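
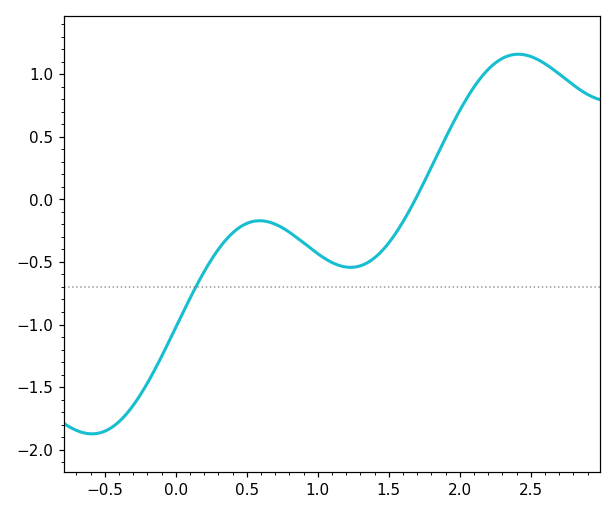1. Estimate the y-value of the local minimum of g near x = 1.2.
-0.543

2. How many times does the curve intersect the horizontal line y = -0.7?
1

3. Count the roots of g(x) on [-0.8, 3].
1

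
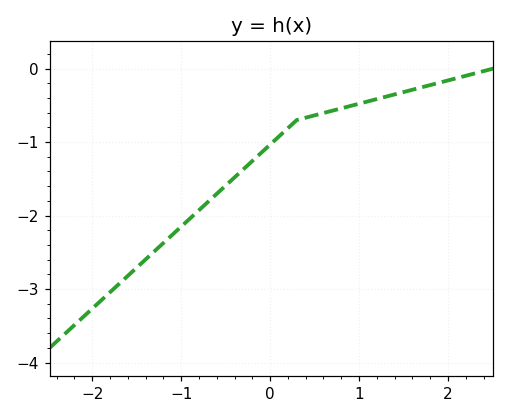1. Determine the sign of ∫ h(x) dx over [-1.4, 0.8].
negative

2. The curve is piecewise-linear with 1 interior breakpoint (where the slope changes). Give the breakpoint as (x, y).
(0.3, -0.7)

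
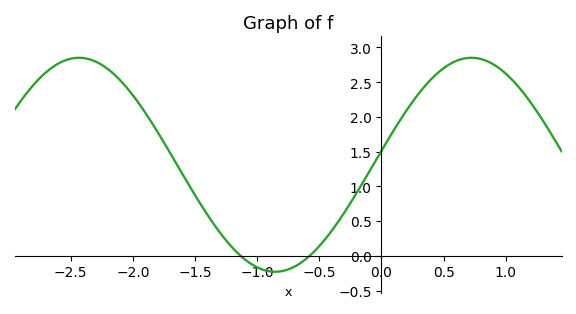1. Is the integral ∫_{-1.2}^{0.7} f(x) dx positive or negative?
positive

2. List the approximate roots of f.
-1.13, -0.577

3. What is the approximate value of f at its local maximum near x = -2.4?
2.85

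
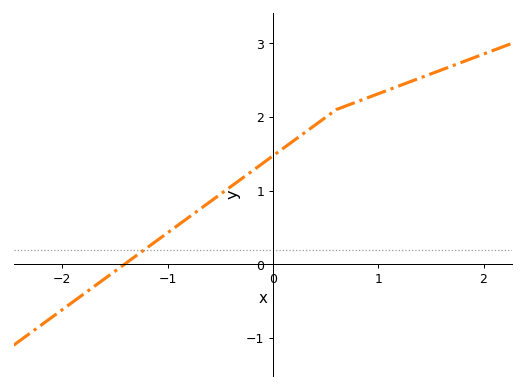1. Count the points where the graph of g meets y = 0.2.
1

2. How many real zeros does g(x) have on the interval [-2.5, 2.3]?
1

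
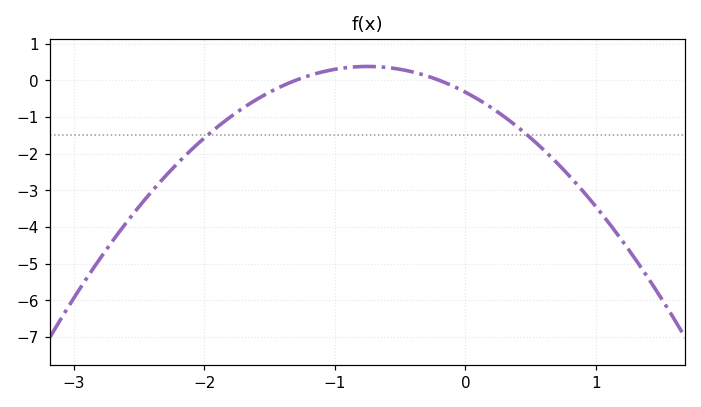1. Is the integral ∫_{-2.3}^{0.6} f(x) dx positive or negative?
negative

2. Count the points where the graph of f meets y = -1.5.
2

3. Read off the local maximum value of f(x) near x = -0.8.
0.378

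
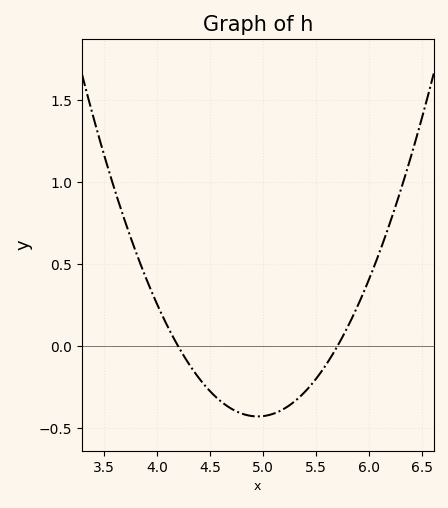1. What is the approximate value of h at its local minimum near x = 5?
-0.45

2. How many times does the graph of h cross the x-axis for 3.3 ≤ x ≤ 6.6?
2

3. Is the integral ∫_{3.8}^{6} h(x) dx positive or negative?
negative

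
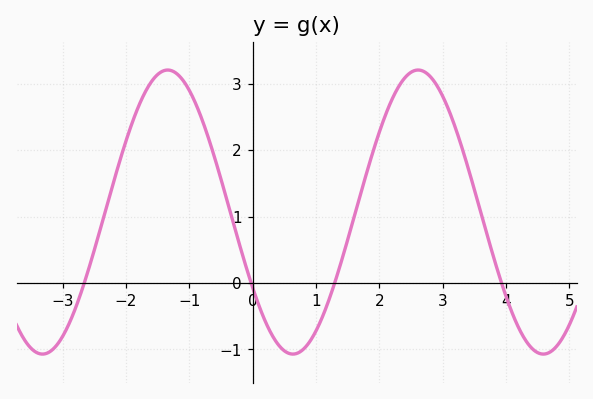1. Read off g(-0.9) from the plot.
2.71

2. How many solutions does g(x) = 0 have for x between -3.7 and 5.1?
4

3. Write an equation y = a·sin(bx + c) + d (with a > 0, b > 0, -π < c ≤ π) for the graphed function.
y = 2.14sin(1.59x - 2.58) + 1.07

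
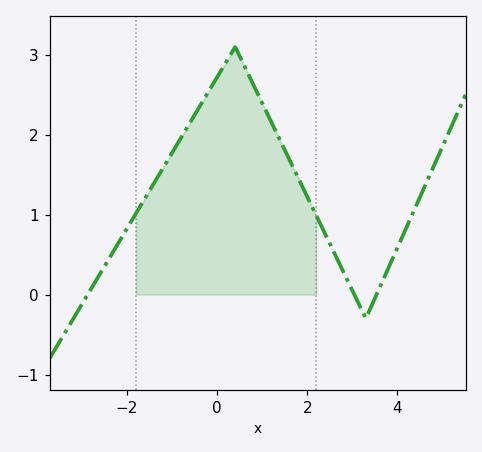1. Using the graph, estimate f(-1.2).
1.6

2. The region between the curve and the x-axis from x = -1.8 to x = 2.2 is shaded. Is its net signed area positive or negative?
positive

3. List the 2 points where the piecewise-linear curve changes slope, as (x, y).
(0.4, 3.1); (3.3, -0.3)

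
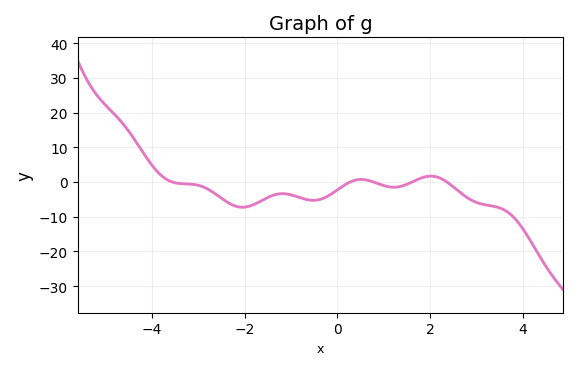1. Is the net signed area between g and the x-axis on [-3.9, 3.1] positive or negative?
negative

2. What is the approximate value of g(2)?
2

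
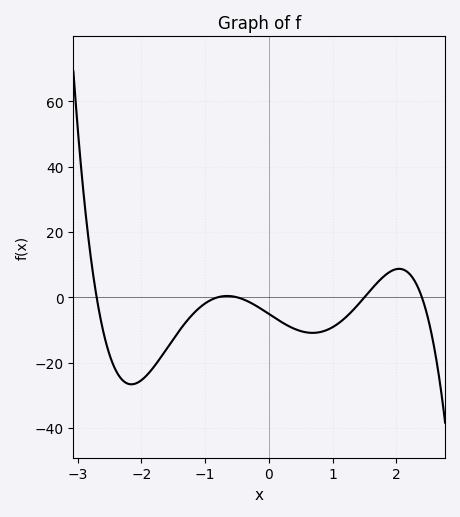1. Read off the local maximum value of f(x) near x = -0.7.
0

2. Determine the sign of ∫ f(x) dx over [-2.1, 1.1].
negative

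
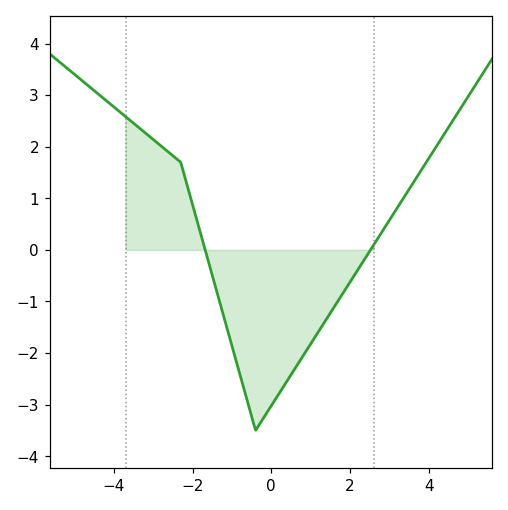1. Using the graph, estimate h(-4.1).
2.84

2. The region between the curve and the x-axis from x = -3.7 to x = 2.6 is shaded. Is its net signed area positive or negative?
negative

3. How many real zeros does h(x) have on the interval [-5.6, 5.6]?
2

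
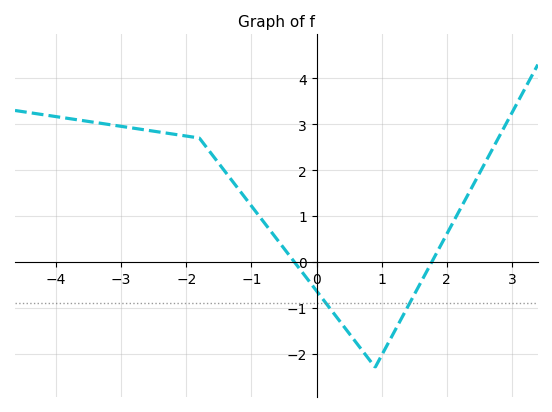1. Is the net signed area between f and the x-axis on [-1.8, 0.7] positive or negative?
positive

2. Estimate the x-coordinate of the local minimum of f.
1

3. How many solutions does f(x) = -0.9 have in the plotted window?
2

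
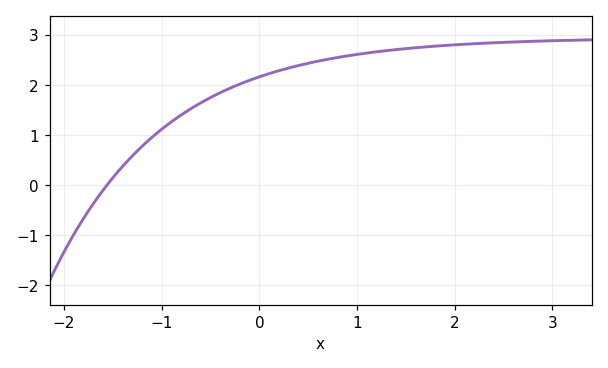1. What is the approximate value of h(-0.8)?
1.4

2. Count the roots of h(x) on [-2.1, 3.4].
1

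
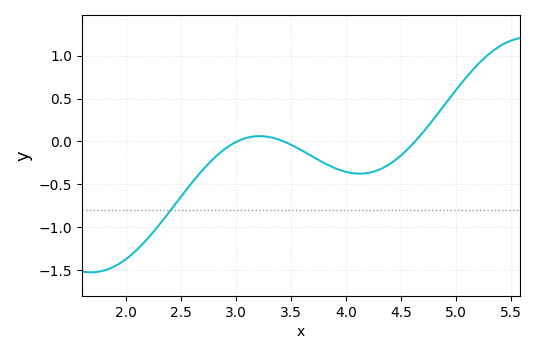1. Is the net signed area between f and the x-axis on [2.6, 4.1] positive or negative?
negative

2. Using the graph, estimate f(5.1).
0.759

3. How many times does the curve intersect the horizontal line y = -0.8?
1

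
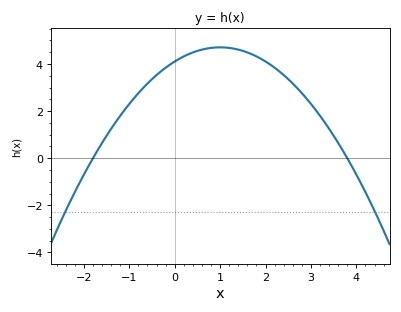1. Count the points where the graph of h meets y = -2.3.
2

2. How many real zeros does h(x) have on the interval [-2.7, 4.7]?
2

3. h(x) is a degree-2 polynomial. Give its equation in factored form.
y = -0.6(x + 1.8)(x - 3.8)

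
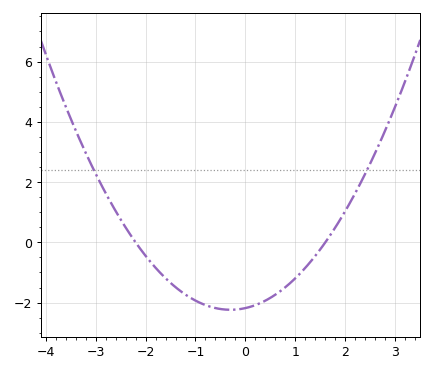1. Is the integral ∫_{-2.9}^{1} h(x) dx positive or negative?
negative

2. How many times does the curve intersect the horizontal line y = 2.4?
2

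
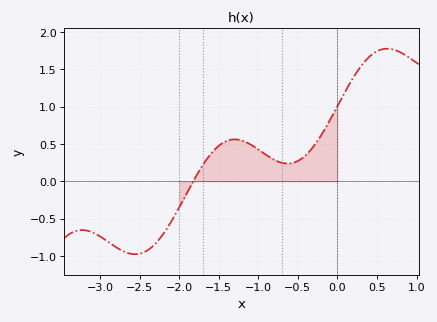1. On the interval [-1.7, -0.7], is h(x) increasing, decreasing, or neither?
neither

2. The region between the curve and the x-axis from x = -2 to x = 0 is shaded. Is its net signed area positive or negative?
positive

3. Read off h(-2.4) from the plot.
-0.924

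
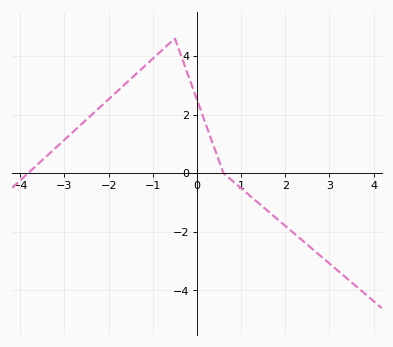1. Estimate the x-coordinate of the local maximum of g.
-0.503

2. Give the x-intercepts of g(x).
-3.82, 0.6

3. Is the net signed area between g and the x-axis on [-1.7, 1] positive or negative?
positive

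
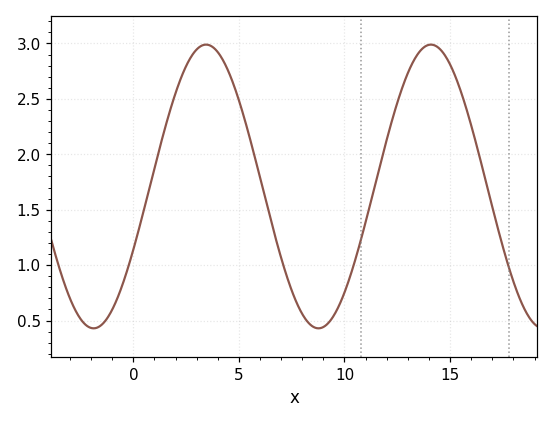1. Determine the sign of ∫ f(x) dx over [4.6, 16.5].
positive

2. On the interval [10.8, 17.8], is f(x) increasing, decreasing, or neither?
neither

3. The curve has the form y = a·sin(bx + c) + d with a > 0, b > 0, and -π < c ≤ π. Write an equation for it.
y = 1.28sin(0.59x - 0.462) + 1.71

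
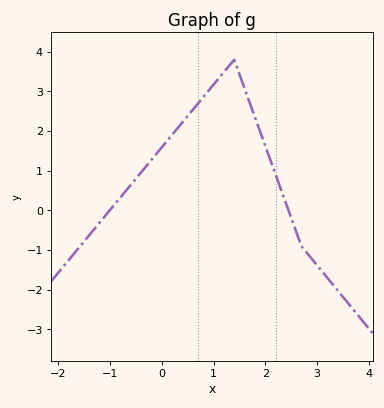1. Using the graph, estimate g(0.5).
2.4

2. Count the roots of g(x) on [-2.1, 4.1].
2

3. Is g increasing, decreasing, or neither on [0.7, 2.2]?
neither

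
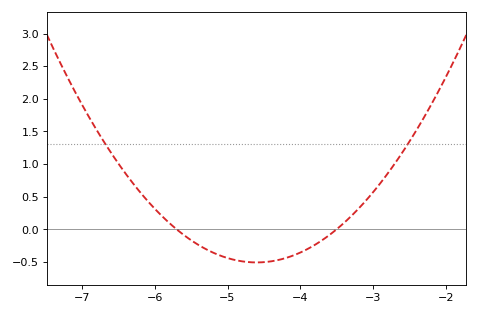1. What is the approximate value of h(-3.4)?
0.097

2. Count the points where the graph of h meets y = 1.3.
2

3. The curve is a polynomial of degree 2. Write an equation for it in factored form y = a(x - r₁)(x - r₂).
y = 0.42(x + 5.7)(x + 3.5)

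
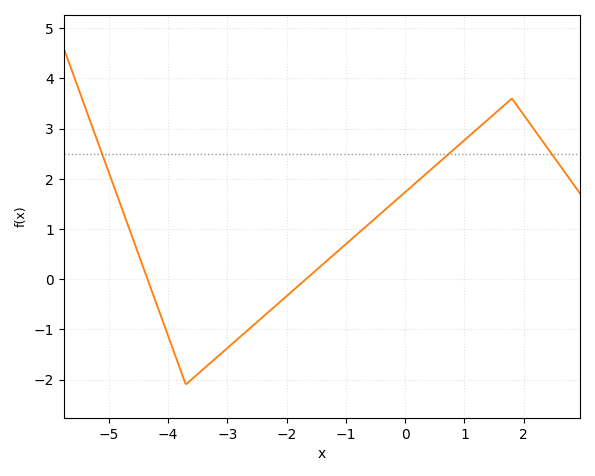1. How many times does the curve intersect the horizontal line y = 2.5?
3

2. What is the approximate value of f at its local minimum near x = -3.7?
-2.1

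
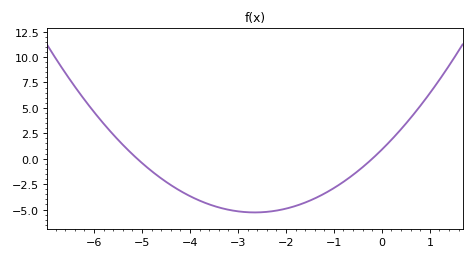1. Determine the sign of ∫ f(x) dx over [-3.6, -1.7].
negative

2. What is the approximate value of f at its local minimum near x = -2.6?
-5.28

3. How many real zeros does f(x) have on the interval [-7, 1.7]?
2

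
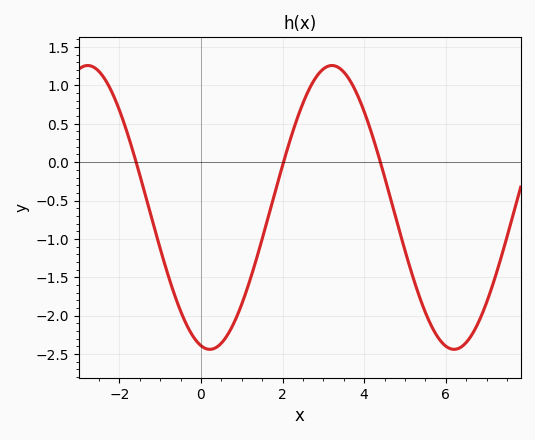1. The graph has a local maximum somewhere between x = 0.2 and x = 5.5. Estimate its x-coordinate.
3.21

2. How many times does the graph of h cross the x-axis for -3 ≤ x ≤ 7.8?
3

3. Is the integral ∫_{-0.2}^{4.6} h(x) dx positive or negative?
negative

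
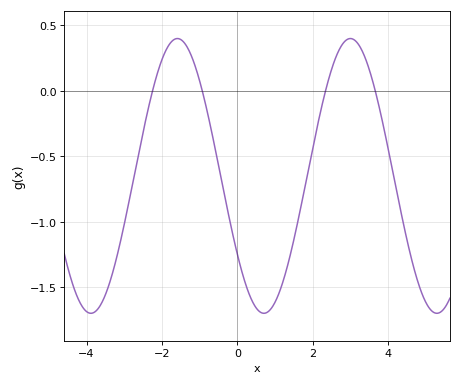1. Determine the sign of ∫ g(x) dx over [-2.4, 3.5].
negative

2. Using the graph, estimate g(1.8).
-0.7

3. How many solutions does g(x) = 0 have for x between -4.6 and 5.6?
4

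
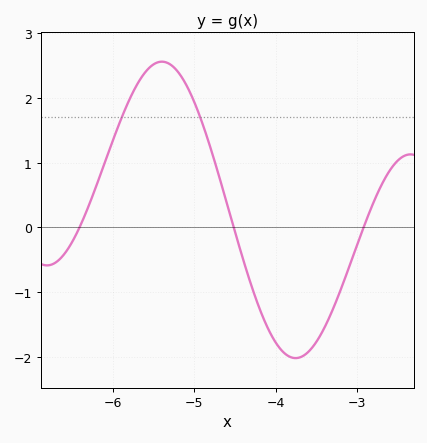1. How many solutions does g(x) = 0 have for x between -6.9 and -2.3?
3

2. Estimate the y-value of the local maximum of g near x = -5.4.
2.56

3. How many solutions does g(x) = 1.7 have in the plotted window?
2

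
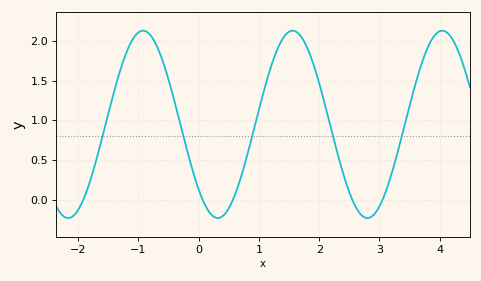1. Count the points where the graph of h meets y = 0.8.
5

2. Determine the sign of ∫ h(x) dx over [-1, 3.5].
positive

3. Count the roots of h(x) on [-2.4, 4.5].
5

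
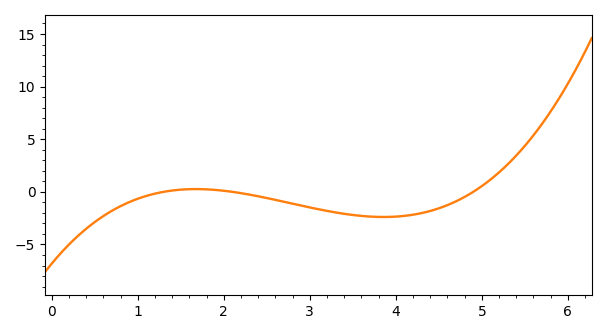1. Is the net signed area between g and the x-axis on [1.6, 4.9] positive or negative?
negative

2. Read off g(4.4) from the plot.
-2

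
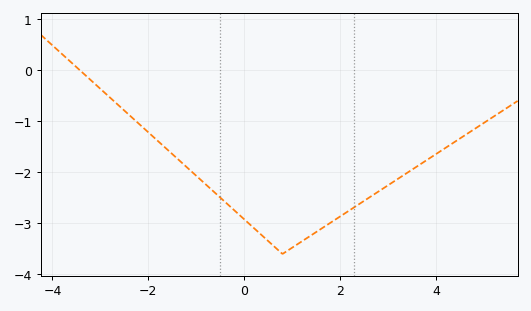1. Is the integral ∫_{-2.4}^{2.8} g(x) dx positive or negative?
negative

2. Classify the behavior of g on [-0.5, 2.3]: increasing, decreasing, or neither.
neither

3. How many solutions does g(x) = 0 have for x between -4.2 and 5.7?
1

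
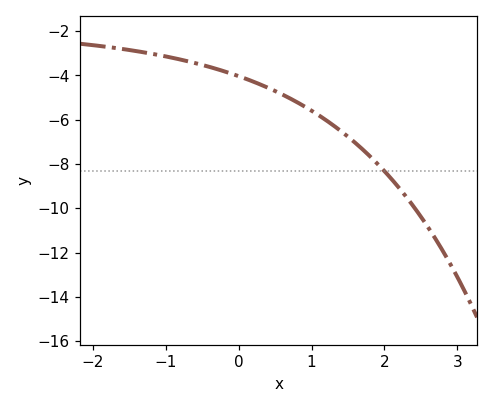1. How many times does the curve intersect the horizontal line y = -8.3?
1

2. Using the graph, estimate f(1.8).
-7.6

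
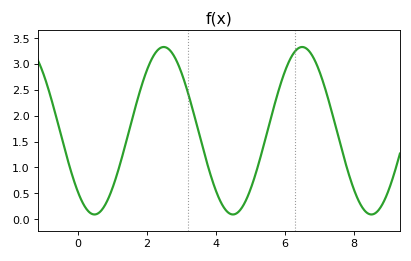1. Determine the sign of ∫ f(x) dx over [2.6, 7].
positive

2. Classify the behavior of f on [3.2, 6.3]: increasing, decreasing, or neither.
neither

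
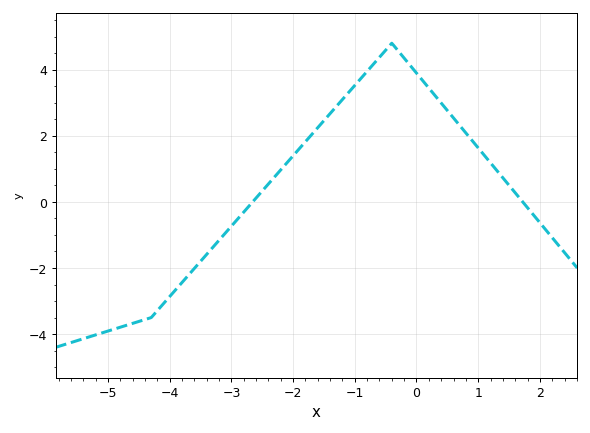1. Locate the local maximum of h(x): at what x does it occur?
-0.4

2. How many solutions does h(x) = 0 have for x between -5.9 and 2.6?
2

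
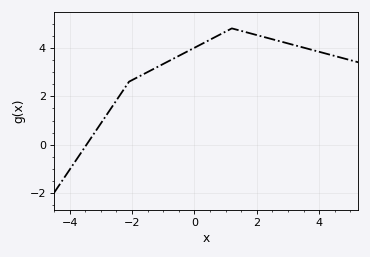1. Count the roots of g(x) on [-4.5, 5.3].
1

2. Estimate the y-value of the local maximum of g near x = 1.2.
4.8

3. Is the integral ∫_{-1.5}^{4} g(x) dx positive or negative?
positive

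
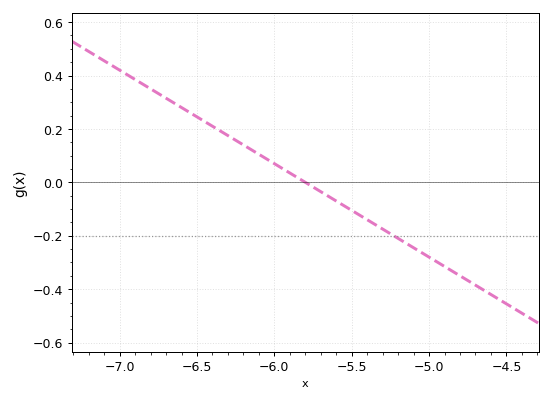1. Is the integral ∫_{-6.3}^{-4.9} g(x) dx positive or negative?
negative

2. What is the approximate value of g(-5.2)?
-0.21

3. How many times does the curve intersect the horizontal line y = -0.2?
1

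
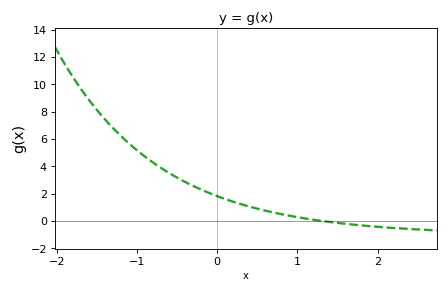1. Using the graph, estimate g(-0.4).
2.8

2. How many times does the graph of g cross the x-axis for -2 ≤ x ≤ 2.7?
1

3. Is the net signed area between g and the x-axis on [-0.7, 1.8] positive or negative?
positive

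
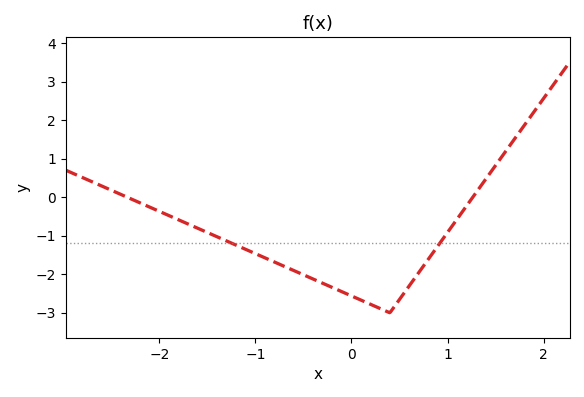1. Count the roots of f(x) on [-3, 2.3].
2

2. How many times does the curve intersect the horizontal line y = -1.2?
2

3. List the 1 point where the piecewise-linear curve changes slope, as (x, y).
(0.4, -3)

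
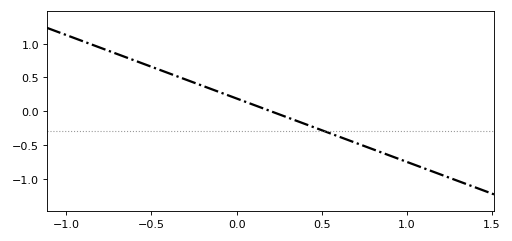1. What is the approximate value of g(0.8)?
-0.55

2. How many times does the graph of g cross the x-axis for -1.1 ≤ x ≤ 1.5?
1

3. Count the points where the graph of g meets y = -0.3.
1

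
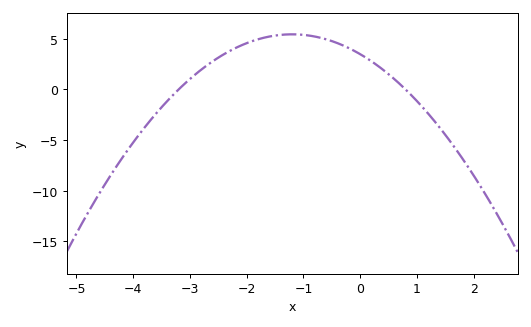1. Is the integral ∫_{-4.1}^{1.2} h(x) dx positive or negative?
positive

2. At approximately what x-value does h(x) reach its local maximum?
-1.2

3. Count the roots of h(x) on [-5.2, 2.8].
2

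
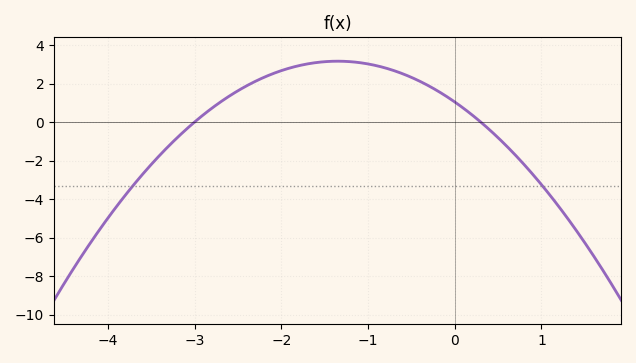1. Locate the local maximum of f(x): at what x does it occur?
-1.3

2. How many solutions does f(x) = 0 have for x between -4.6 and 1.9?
2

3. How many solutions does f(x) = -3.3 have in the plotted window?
2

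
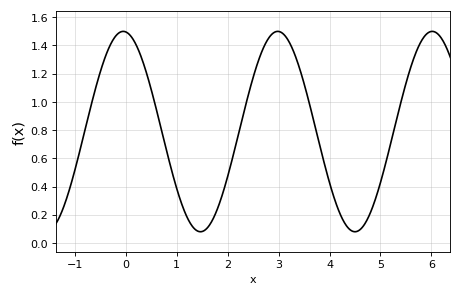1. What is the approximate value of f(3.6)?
0.995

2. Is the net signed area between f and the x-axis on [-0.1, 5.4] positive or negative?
positive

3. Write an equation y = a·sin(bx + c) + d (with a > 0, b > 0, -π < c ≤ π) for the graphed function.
y = 0.71sin(2.07x + 1.68) + 0.79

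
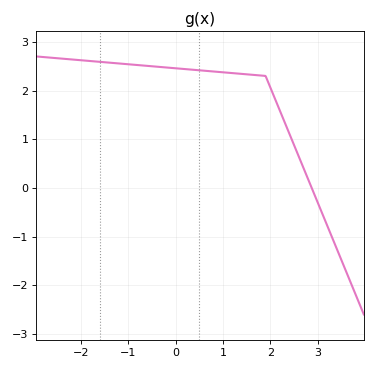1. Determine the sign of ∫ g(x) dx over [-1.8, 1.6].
positive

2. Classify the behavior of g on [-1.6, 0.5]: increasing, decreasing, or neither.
decreasing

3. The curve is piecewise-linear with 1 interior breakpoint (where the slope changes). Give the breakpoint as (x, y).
(1.9, 2.3)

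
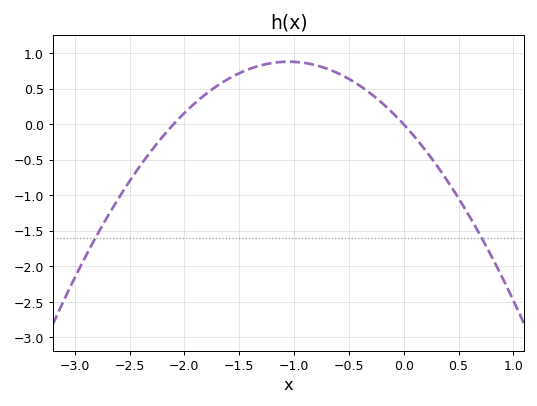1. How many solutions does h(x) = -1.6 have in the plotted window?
2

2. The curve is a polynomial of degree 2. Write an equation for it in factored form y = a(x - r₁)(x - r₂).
y = -0.8(x + 2.1)(x - 0)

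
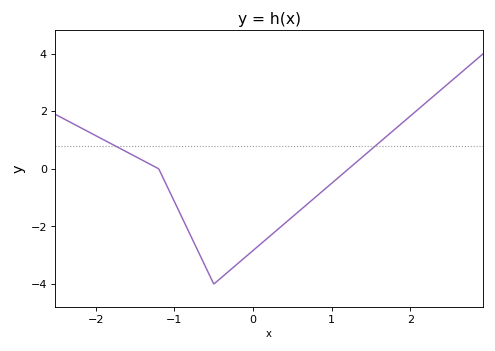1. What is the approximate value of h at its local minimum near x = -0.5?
-4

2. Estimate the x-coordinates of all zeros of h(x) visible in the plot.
-1.2, 1.2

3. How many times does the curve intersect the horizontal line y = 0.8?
2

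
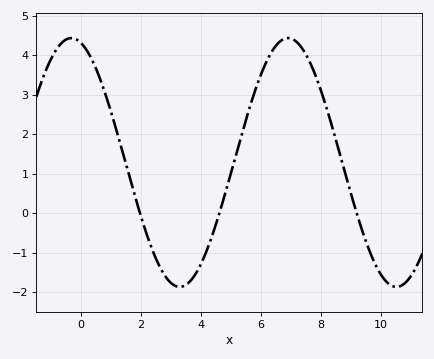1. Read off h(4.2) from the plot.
-0.9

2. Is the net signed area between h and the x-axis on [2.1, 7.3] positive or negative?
positive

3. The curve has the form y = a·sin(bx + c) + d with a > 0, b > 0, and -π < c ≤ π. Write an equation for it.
y = 3.15sin(0.87x + 1.8) + 1.29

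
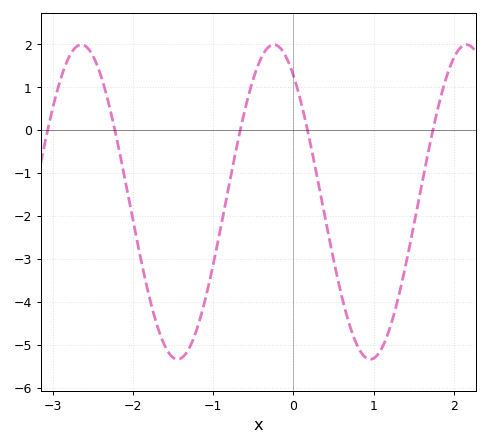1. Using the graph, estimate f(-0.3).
2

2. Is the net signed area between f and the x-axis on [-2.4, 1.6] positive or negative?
negative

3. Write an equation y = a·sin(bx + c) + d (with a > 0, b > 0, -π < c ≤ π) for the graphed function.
y = 3.66sin(2.6x + 2.2) - 1.67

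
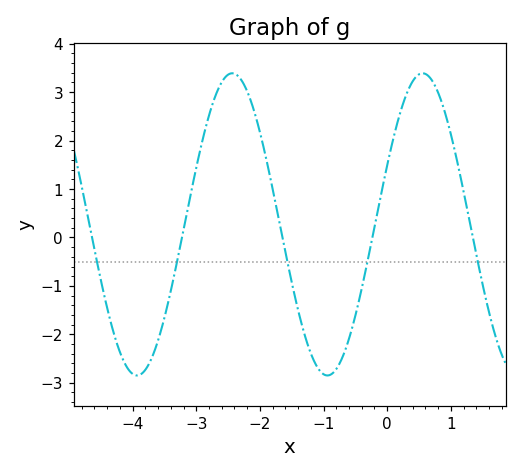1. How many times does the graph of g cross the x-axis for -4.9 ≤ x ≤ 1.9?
5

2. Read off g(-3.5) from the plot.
-1.66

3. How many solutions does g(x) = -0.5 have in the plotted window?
5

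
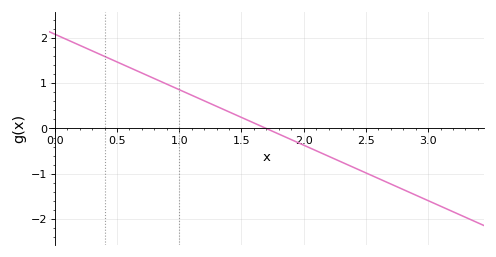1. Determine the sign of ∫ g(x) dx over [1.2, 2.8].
negative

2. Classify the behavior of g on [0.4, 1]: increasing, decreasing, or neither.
decreasing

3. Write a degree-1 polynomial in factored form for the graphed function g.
y = -1.23(x - 1.7)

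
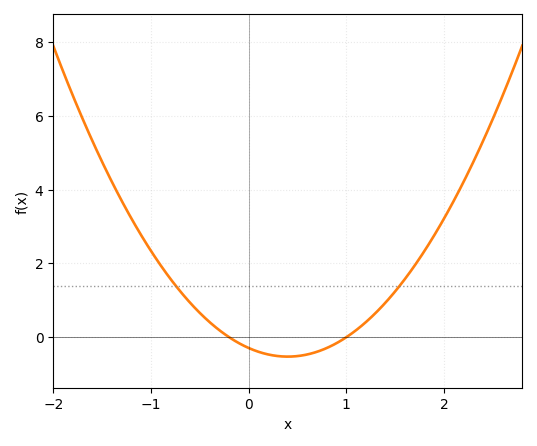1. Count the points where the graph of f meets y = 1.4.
2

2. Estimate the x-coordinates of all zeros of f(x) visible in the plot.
-0.2, 1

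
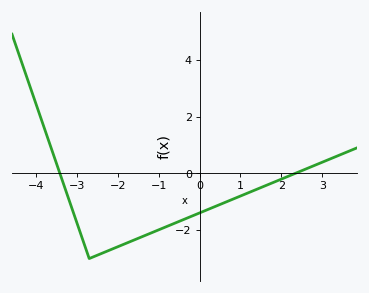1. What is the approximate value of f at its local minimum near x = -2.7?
-3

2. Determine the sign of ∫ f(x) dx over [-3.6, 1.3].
negative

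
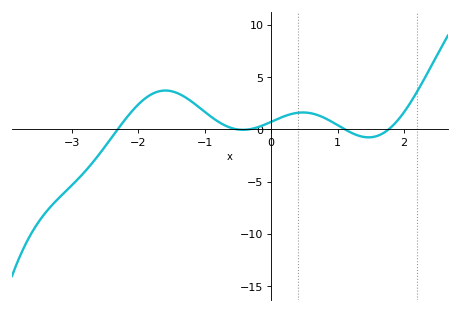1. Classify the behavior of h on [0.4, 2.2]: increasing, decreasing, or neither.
neither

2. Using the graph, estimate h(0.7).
1.5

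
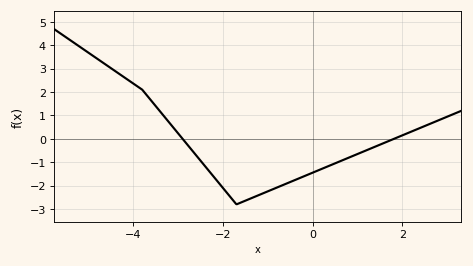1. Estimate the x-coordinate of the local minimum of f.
-1.6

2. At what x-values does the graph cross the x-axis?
-2.8, 1.8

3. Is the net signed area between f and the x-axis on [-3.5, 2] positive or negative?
negative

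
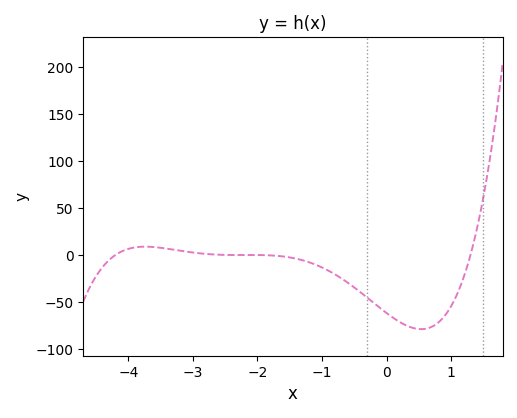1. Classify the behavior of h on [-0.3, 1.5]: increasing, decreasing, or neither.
neither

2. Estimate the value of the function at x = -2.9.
0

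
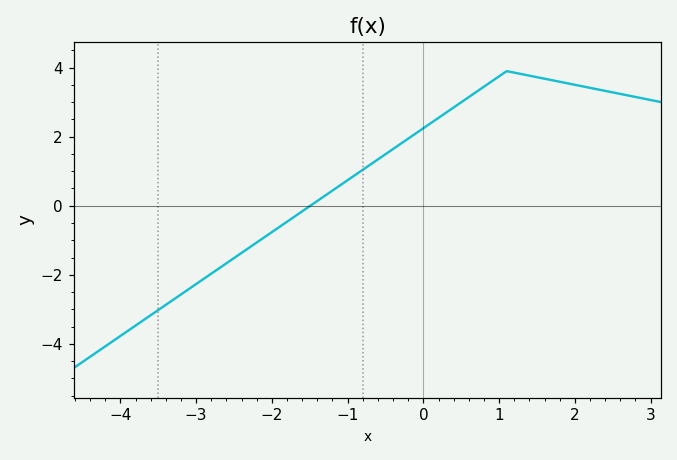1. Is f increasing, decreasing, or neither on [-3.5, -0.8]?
increasing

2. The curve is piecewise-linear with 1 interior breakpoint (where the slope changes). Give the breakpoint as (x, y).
(1.1, 3.9)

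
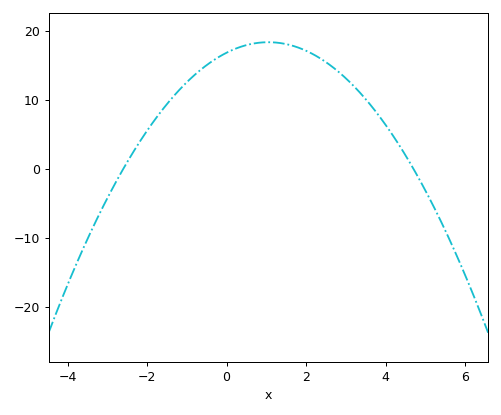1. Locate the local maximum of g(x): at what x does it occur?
1.05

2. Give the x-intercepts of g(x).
-2.6, 4.7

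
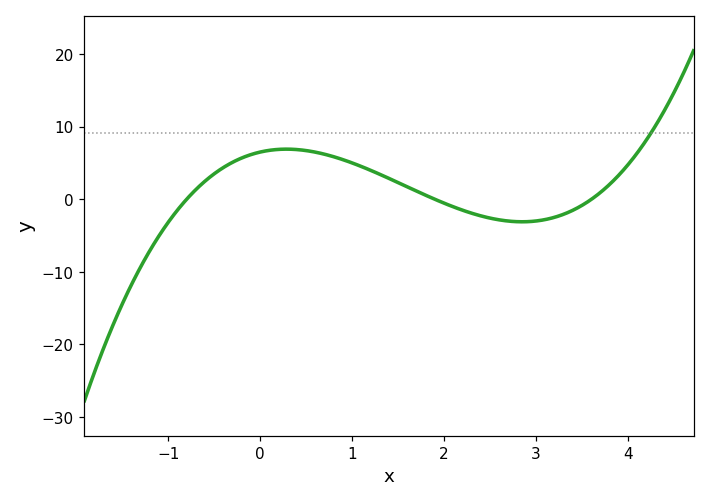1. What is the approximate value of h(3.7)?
1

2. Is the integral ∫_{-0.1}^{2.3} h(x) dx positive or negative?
positive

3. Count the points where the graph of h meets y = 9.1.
1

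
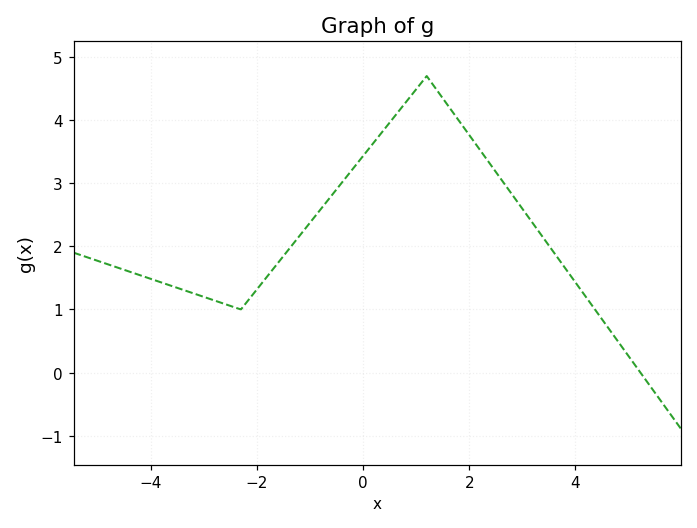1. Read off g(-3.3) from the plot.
1.3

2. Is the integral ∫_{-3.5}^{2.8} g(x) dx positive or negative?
positive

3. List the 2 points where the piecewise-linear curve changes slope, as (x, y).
(-2.3, 1); (1.2, 4.7)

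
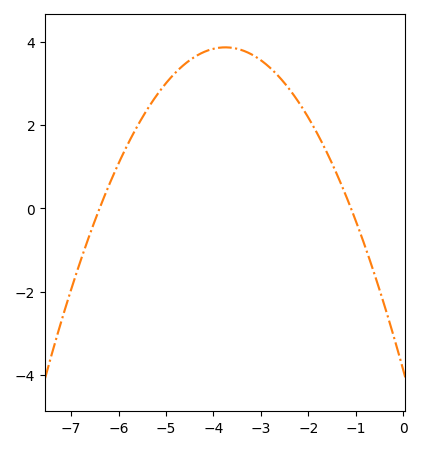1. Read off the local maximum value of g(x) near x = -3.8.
3.8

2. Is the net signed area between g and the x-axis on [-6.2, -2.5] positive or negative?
positive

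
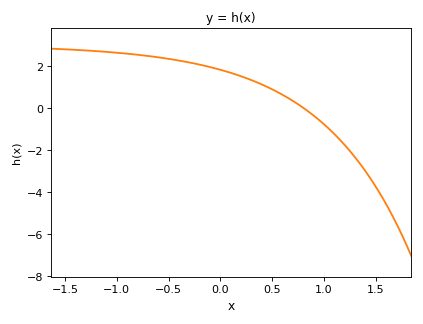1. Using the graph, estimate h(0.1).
1.6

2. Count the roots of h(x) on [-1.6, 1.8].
1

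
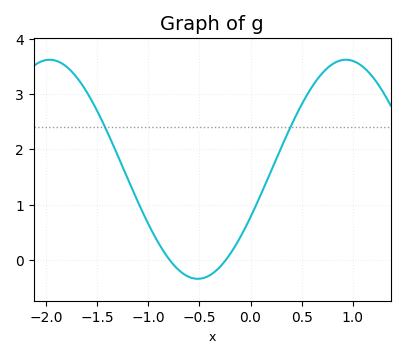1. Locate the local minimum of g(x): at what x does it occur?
-0.516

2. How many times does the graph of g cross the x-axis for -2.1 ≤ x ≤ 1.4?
2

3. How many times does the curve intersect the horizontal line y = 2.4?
2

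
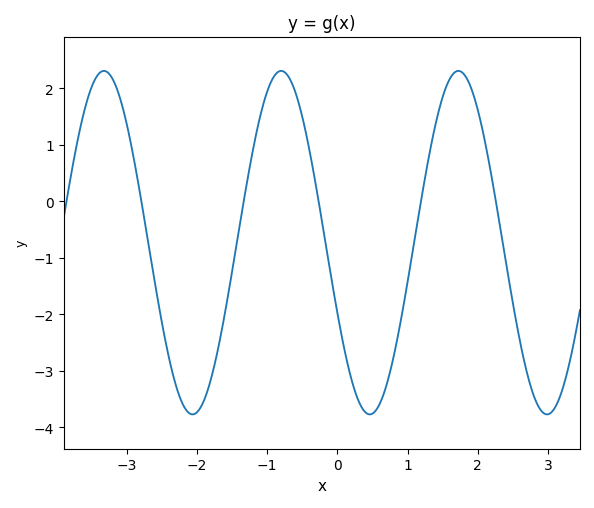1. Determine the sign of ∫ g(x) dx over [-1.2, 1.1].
negative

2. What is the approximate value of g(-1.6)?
-2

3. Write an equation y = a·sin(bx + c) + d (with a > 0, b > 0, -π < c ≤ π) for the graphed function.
y = 3.04sin(2.5x - 2.7) - 0.73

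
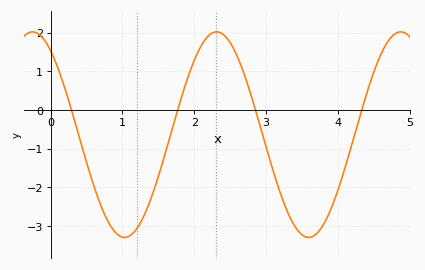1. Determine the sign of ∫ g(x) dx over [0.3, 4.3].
negative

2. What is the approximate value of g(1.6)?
-1.1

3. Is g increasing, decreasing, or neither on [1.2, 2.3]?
increasing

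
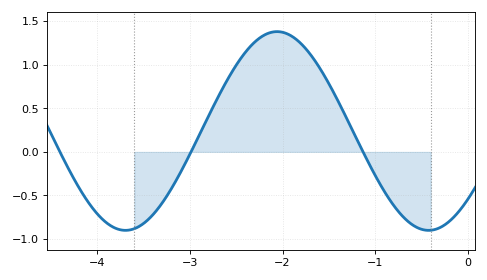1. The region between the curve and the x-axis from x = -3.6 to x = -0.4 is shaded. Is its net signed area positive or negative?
positive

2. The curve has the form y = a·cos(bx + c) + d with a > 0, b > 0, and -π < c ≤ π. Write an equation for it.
y = 1.14cos(1.9x - 2.3) + 0.24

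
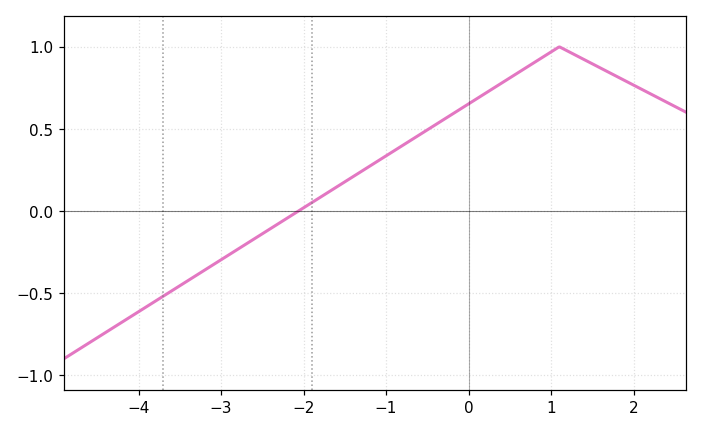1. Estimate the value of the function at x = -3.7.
-0.519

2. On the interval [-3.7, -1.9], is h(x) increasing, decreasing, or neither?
increasing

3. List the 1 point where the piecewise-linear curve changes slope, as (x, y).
(1.1, 1)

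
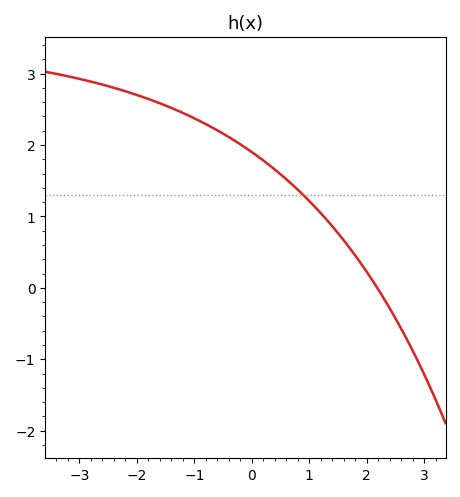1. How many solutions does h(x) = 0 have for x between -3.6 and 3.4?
1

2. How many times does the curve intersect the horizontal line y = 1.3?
1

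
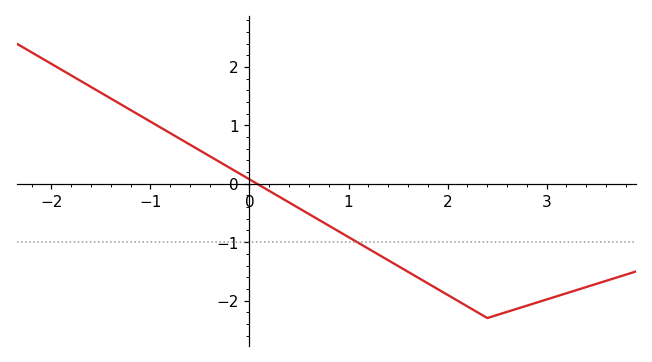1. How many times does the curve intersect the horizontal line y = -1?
1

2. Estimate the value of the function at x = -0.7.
0.766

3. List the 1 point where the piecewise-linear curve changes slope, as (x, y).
(2.4, -2.3)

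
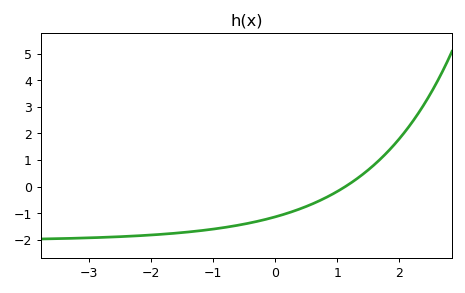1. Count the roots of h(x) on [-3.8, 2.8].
1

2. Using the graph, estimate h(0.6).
-0.7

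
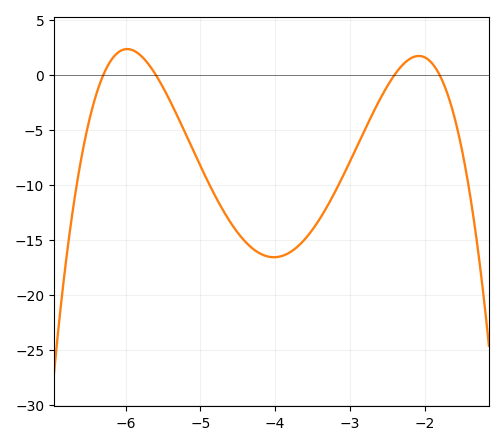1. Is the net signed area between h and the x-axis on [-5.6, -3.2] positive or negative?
negative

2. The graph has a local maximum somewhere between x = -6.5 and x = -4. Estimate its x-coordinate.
-6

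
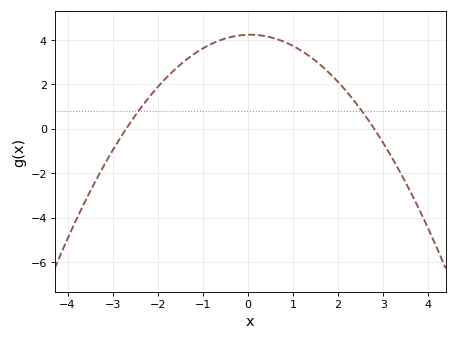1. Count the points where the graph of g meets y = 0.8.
2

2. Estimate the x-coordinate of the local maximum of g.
0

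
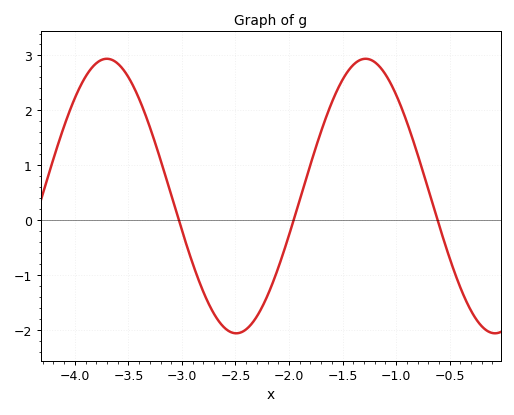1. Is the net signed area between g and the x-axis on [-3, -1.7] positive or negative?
negative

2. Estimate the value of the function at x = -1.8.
1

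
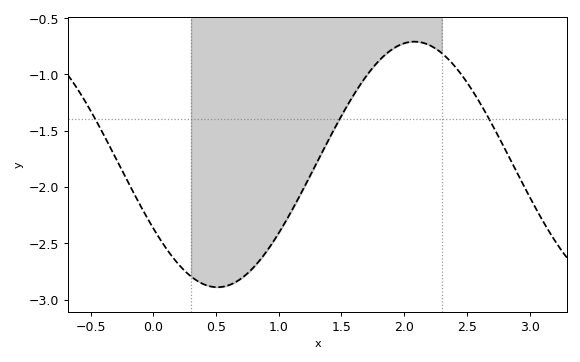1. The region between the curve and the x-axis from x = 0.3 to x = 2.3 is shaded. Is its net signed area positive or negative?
negative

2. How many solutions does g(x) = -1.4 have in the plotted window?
3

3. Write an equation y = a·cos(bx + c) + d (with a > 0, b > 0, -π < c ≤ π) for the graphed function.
y = 1.09cos(2x + 2.1) - 1.8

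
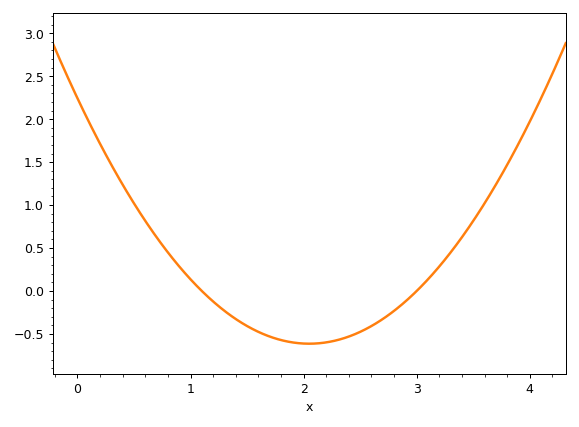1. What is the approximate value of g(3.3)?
0.449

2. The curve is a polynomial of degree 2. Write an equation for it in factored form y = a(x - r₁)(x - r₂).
y = 0.68(x - 1.1)(x - 3)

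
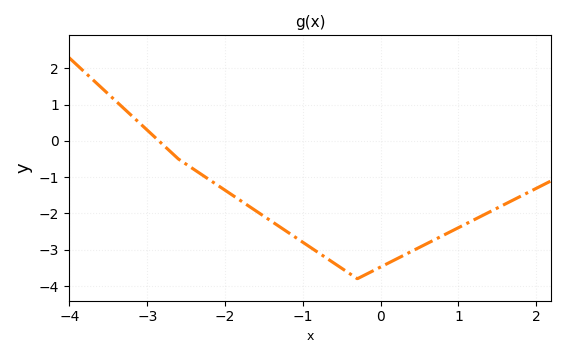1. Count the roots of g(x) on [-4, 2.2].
1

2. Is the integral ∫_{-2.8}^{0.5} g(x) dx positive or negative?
negative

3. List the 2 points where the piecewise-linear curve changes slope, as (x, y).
(-2.6, -0.5); (-0.3, -3.8)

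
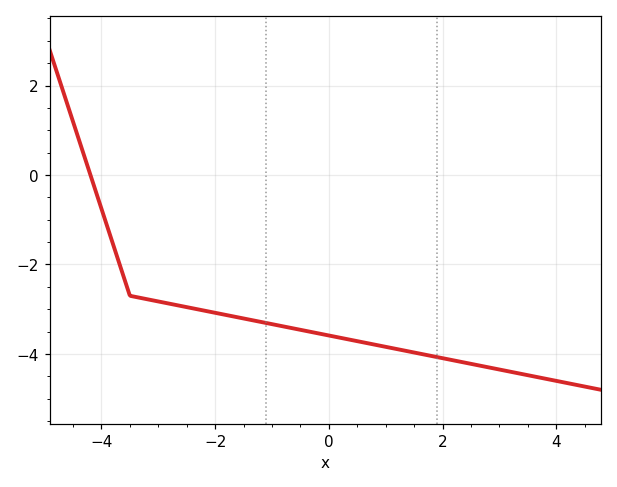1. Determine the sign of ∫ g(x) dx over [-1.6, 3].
negative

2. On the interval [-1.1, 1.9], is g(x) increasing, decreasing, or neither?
decreasing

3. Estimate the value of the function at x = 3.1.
-4.4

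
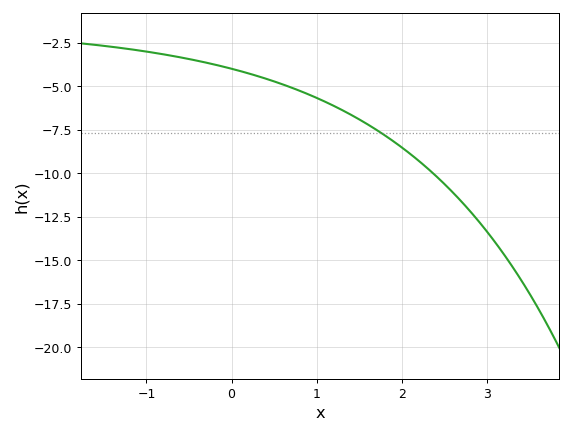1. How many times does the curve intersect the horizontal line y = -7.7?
1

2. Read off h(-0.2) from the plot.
-4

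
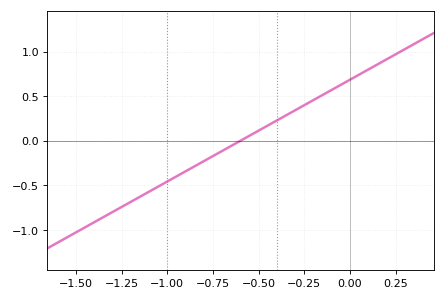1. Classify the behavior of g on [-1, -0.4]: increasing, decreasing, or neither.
increasing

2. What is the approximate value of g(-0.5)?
0.114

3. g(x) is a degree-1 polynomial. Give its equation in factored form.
y = 1.14(x + 0.6)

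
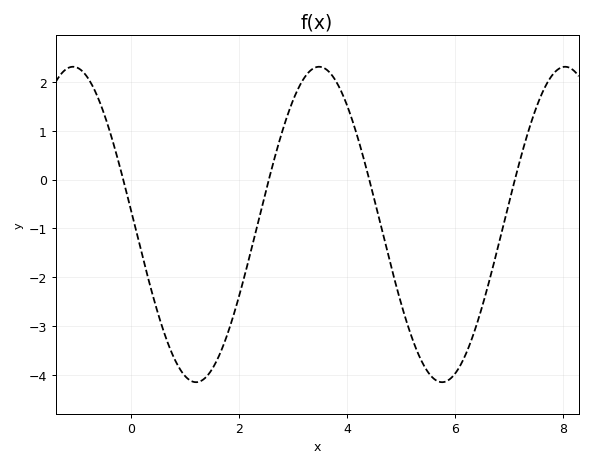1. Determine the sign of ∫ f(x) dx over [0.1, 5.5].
negative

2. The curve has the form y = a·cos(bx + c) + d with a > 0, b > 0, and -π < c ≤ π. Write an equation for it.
y = 3.23cos(1.4x + 1.5) - 0.92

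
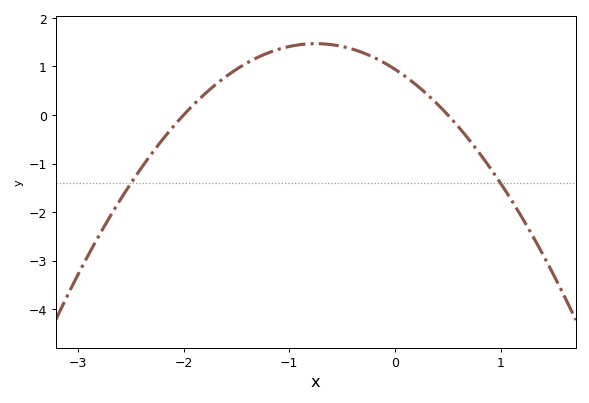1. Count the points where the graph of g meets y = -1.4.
2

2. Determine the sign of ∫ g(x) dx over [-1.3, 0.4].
positive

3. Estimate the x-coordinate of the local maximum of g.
-0.75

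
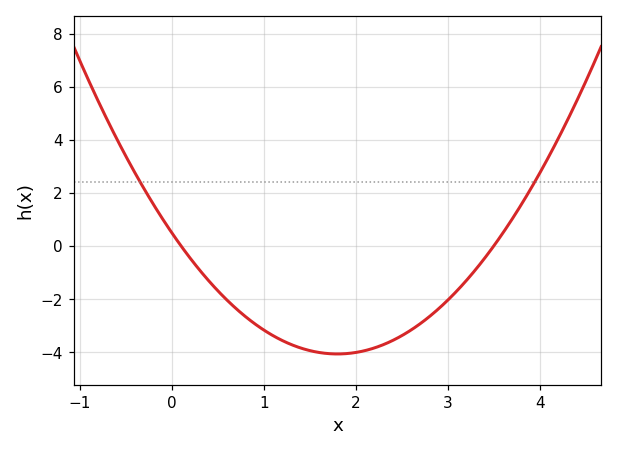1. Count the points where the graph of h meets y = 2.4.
2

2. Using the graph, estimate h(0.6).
-2.04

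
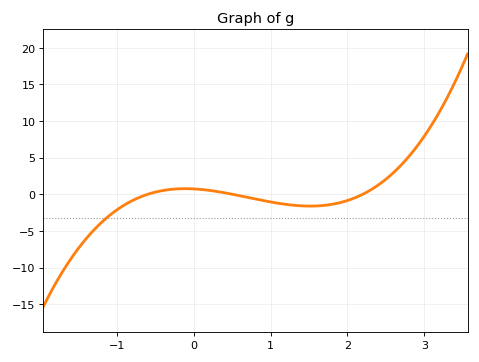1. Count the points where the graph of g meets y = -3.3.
1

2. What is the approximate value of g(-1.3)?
-4.85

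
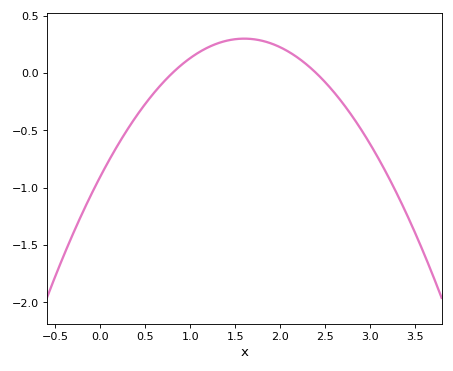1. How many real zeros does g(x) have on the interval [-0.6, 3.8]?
2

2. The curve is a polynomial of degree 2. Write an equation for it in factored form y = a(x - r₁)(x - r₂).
y = -0.47(x - 0.8)(x - 2.4)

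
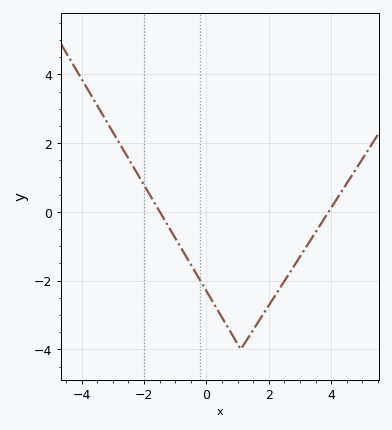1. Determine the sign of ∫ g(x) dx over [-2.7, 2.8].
negative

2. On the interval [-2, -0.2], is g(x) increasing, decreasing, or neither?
decreasing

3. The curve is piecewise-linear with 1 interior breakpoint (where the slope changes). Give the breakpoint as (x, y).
(1.1, -4)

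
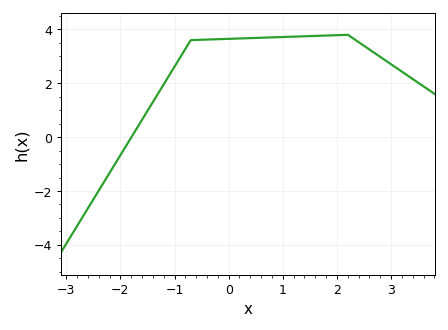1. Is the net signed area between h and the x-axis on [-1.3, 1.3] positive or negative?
positive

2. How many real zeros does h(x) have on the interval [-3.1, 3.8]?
1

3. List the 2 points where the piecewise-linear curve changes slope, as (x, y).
(-0.7, 3.6); (2.2, 3.8)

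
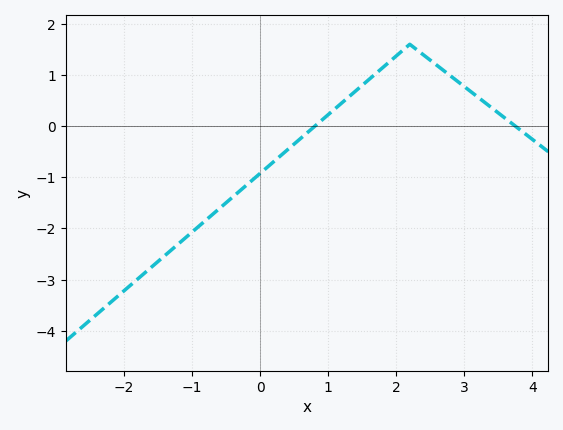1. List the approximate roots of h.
0.8, 3.8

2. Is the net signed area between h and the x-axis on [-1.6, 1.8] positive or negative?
negative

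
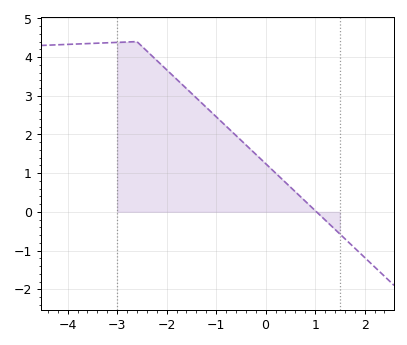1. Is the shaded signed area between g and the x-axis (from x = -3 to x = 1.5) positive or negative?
positive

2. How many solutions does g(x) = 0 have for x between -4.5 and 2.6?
1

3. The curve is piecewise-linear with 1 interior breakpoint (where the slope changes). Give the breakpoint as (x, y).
(-2.6, 4.4)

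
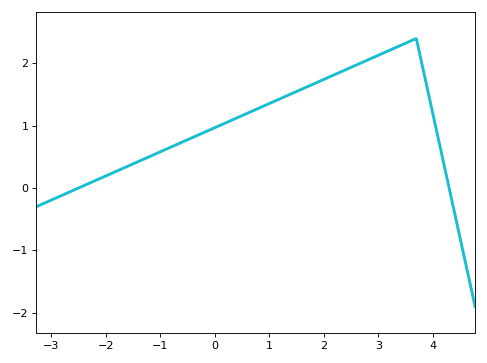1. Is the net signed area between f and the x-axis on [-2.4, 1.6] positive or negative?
positive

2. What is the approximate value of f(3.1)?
2.17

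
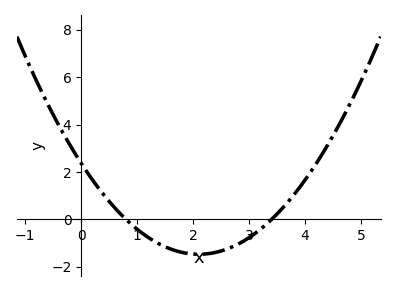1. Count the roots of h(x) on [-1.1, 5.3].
2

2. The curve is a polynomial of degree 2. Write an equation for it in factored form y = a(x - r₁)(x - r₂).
y = 0.87(x - 0.8)(x - 3.4)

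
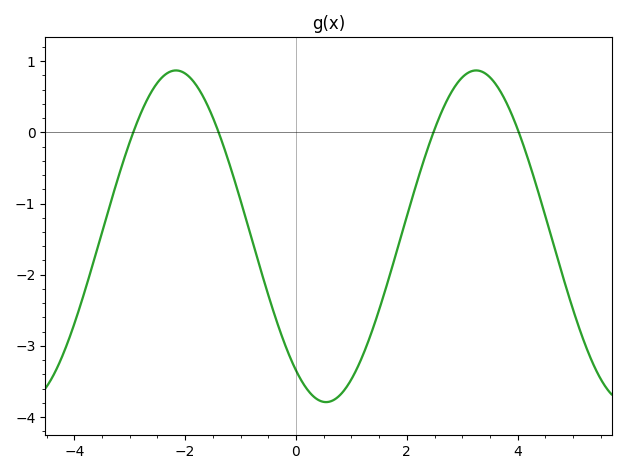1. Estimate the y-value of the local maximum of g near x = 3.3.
0.87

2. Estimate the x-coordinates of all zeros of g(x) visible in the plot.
-2.94, -1.4, 2.48, 4.02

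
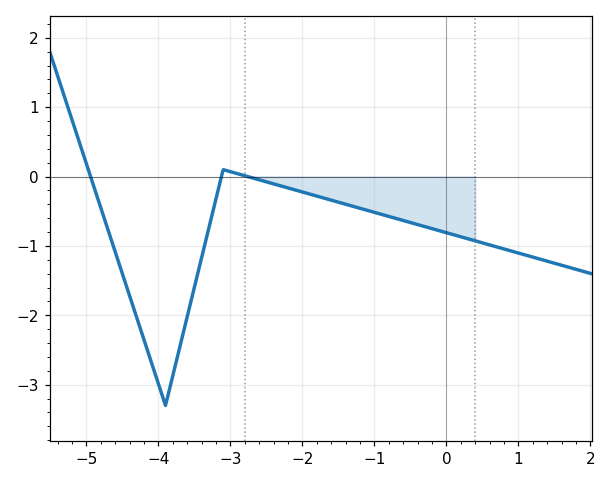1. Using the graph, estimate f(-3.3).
-0.7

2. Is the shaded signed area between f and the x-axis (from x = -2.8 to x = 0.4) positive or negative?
negative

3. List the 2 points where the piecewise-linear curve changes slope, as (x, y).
(-3.9, -3.3); (-3.1, 0.1)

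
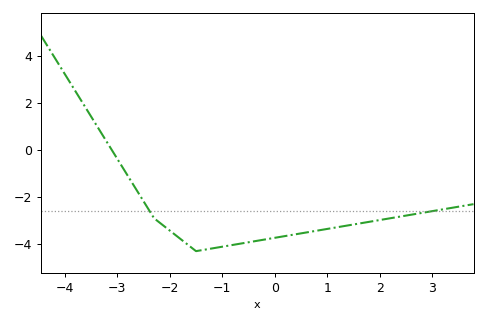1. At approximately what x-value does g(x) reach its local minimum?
-1.5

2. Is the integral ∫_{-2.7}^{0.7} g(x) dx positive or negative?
negative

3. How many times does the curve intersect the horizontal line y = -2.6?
2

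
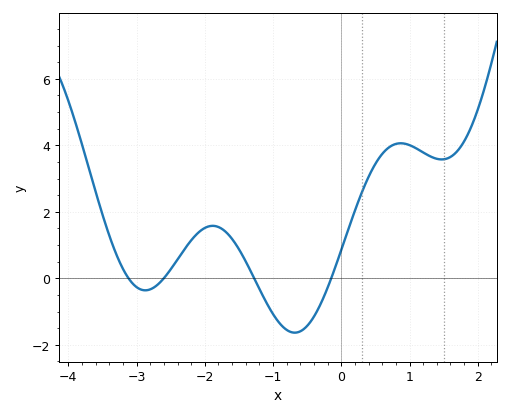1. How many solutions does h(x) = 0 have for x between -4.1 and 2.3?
4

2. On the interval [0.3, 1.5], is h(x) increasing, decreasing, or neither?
neither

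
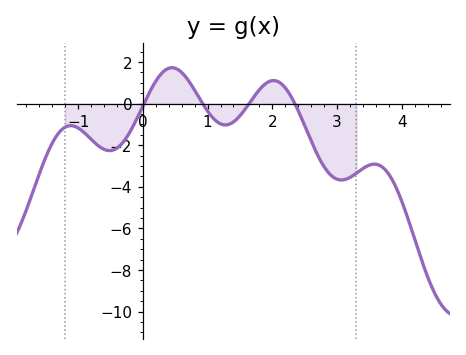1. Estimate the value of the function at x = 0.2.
1.08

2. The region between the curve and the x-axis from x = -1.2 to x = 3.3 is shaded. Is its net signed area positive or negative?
negative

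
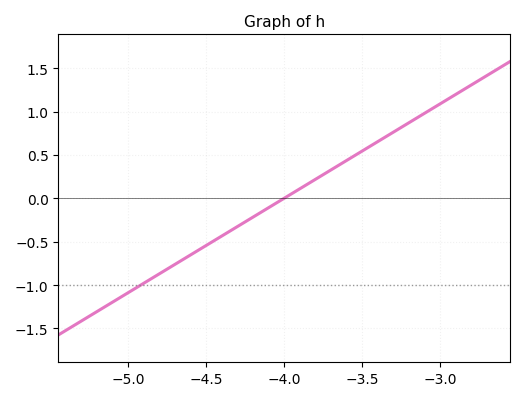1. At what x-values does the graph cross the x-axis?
-4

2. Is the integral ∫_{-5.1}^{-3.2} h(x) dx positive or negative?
negative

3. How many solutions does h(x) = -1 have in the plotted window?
1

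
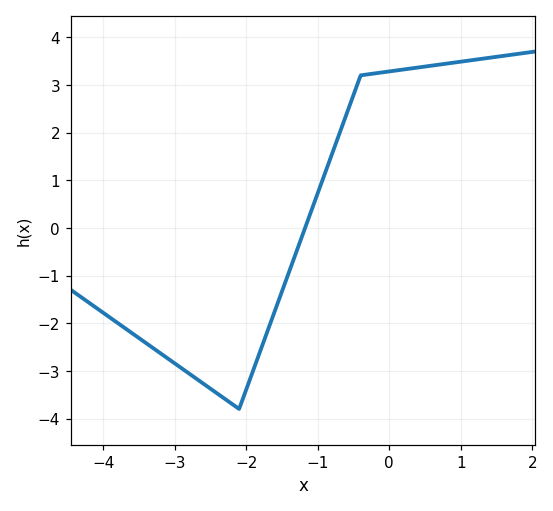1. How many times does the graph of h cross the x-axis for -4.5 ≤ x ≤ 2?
1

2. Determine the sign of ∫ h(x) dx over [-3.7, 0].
negative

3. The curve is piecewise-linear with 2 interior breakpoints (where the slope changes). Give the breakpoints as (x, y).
(-2.1, -3.8); (-0.4, 3.2)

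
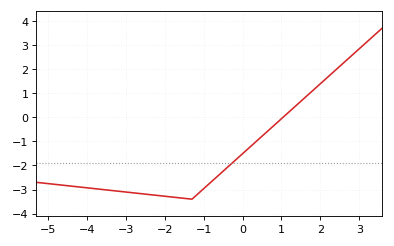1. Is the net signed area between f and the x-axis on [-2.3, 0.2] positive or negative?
negative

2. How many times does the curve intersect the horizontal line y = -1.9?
1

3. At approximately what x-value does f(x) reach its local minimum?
-1.4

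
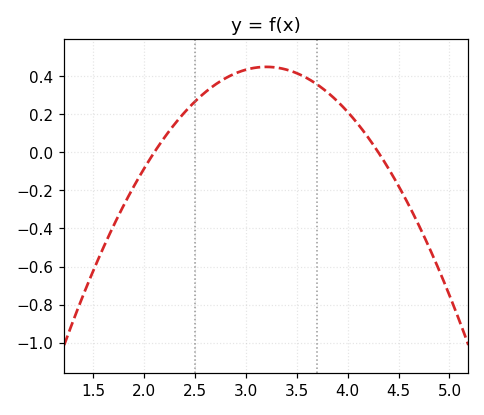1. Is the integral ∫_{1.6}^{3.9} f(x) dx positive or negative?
positive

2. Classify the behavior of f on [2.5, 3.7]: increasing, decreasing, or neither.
neither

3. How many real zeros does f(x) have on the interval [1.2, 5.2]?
2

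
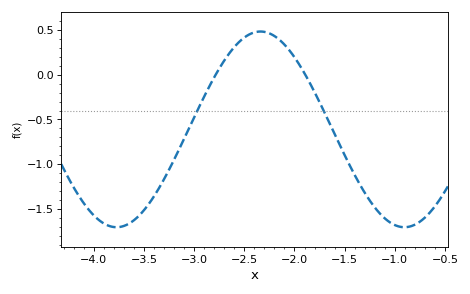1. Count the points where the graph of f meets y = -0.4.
2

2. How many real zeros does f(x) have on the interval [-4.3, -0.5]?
2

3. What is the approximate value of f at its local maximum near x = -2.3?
0.48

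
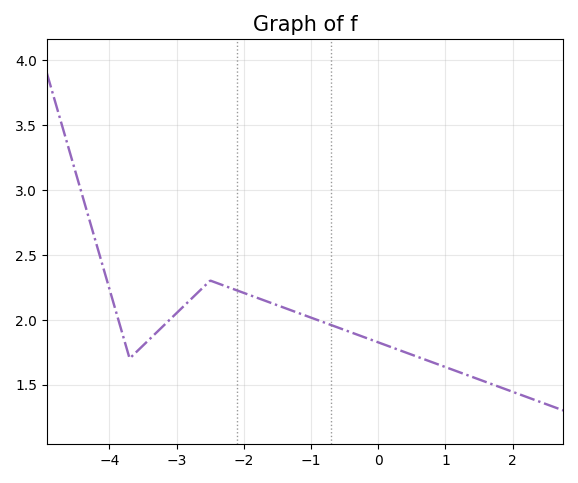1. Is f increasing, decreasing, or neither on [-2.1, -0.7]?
decreasing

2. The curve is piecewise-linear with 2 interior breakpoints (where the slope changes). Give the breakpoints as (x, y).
(-3.7, 1.7); (-2.5, 2.3)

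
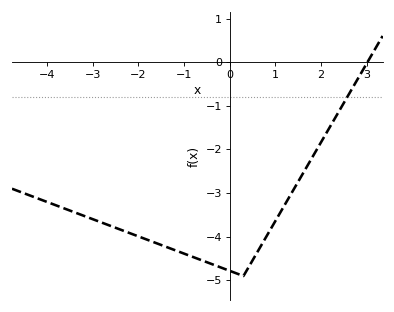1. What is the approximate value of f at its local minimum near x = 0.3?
-4.9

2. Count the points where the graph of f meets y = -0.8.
1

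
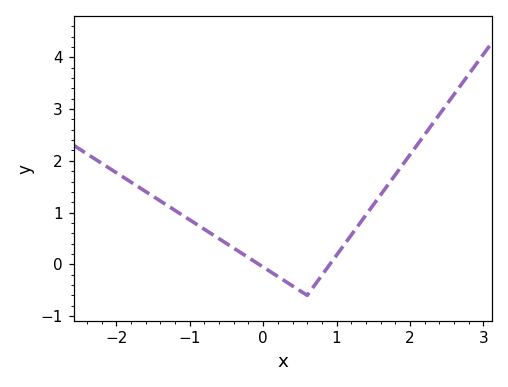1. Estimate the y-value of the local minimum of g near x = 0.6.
-0.6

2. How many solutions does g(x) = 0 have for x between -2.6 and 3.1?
2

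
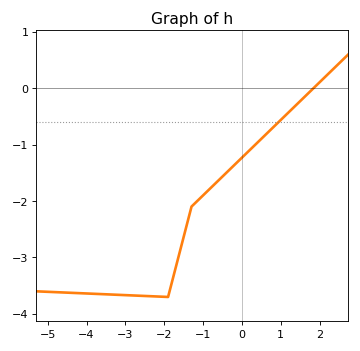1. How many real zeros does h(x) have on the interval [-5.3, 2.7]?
1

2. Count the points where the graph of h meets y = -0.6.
1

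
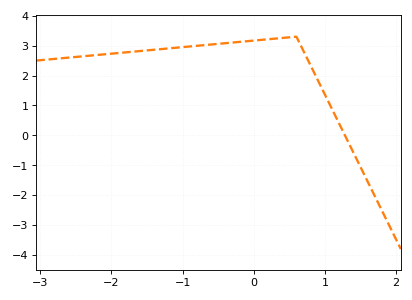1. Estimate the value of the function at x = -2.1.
2.7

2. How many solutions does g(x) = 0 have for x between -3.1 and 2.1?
1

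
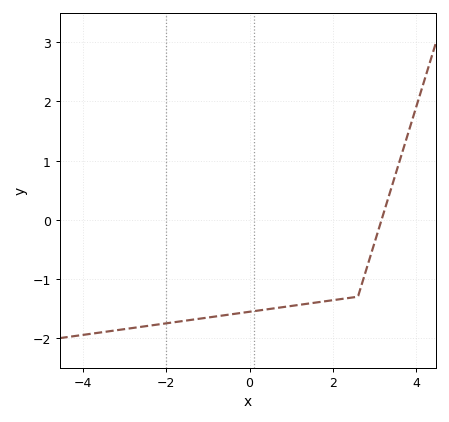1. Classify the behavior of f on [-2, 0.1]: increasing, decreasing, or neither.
increasing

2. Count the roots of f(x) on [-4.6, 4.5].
1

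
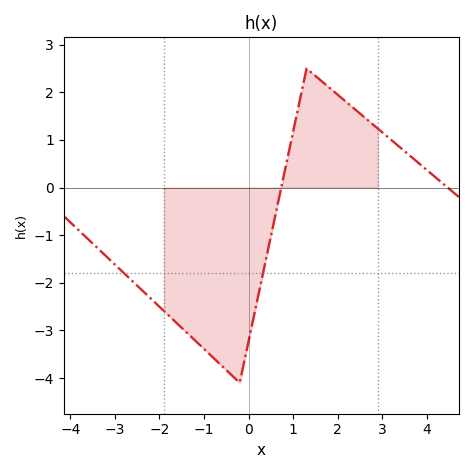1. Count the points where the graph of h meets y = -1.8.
2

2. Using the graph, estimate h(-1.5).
-2.9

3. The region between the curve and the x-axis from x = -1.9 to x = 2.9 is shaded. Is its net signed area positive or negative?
negative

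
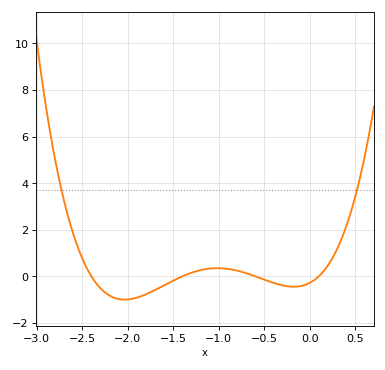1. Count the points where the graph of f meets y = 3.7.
2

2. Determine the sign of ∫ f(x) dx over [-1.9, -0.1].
negative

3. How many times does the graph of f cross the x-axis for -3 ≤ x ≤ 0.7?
4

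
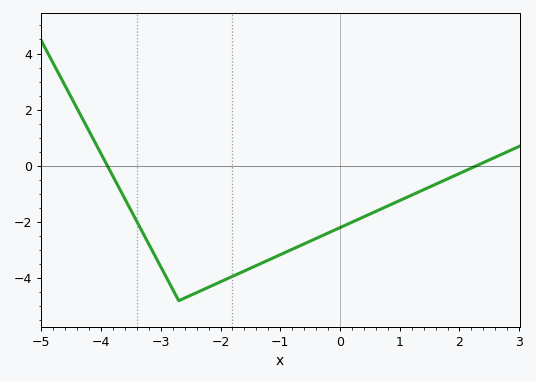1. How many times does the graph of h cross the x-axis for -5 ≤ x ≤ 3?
2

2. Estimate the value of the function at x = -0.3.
-2.49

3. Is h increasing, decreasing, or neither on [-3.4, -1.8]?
neither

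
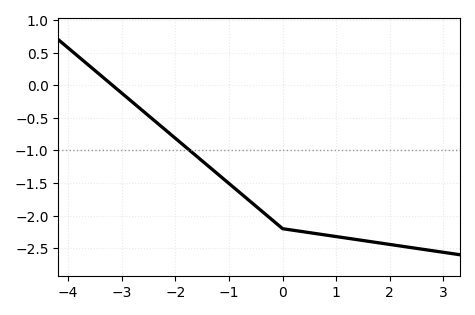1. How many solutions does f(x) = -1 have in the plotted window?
1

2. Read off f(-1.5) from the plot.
-1.15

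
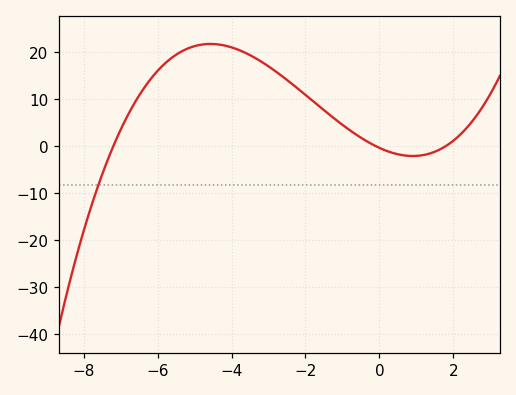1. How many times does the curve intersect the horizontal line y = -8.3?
1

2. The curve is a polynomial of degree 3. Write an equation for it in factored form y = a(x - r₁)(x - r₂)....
y = 0.29(x + 7.2)(x + 0.1)(x - 1.8)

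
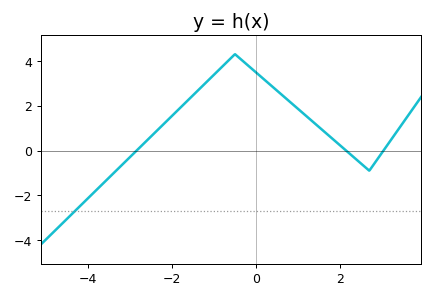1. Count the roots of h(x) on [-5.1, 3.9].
3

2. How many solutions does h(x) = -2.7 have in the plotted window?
1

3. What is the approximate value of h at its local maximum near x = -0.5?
4.2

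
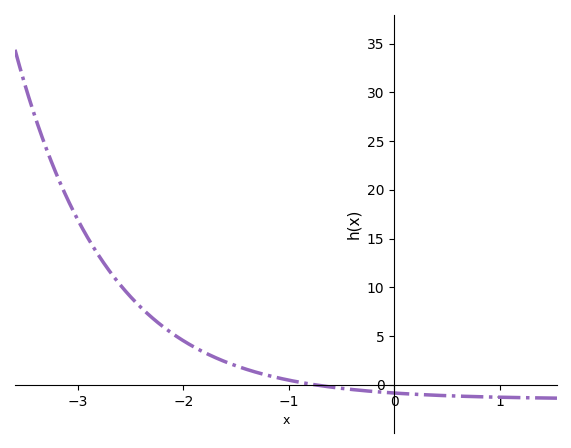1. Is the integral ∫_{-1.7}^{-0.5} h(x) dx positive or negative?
positive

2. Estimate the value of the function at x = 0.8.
-1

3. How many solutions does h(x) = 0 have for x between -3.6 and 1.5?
1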